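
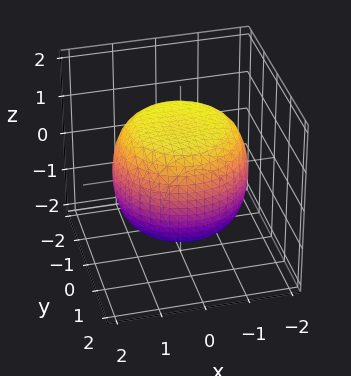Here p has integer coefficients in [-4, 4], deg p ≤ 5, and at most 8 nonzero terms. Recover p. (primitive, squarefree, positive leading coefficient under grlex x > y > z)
First, degree: a generic line meets the surface in up to 4 points, so deg p = 4.
Then, by symmetry, the z-axis is an axis of rotation, so x and y enter only as x² + y².
Then, checking where it meets the axes: a circular section at z = 0 has radius between 1 and 2.
Finally, these observations pin down the coefficients.

x^4 + 2*x^2*y^2 + y^4 - x^2 - y^2 + 2*z^2 - 3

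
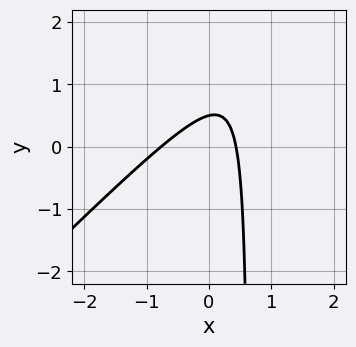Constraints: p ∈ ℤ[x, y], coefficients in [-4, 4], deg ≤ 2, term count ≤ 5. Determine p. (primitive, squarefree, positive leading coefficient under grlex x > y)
3*x^2 - 3*x*y + x + 2*y - 1

deg p = 2.
Solving for integer coefficients yields p as stated.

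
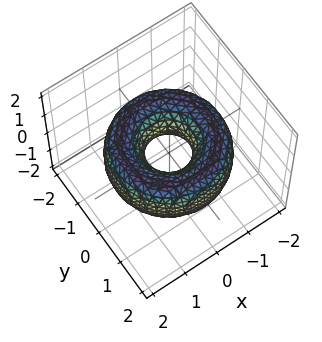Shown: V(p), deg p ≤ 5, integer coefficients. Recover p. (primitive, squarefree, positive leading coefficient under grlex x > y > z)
x^4 + 2*x^2*y^2 + y^4 - 3*x^2 - 3*y^2 + 2*z^2 + 1

First, degree: the shape is more complex than any degree-3 surface, so deg p = 4.
Then, symmetries: the surface is invariant under rotation about z: p = q(x² + y², z).
Next, from the axis intercepts and sections: a circular section at z = 0 has radius between 0 and 1; the surface avoids every integer z-axis point in the box.
Finally, solving for integer coefficients yields p as stated.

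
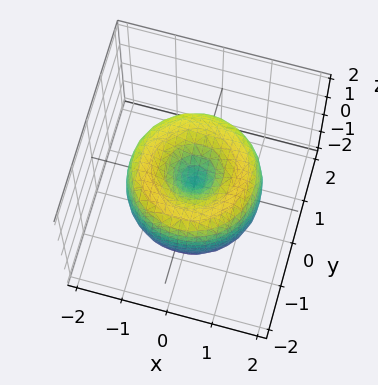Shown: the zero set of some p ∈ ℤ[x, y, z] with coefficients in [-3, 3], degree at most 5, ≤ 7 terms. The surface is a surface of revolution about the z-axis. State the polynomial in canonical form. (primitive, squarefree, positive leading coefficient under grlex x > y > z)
x^4 + 2*x^2*y^2 + y^4 - 2*x^2 - 2*y^2 + z^2

(a) The degree is 4 — no degree-3 surface has this shape.
(b) Symmetries: every cross-section ⟂ z is a circle, so x, y appear only via x² + y².
(c) Against the integer gridlines: a circular section at z = 0 has radius between 1 and 2; one x-axis crossing is at x = 0; it meets the y-axis at y = 0 (among the integer gridlines).
(d) These observations pin down the coefficients.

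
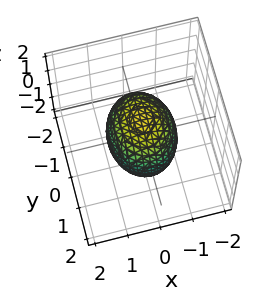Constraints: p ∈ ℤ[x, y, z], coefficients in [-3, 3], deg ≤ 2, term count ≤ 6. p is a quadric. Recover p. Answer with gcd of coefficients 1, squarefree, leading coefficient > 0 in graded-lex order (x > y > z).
(a) The degree is 2 — a closed, bounded, convex surface; a quadric.
(b) Symmetries: it's symmetric under y → −y, forcing even powers of y; mirror symmetry x ↦ −x ⇒ only even powers of x; the z ↦ −z reflection is a symmetry, so z appears only in even powers.
(c) From the visible intercepts: among the integer gridlines, it crosses the x-axis at x ∈ {-1, 1}.
(d) Putting this together gives p.

3*x^2 + 2*y^2 + 2*z^2 - 3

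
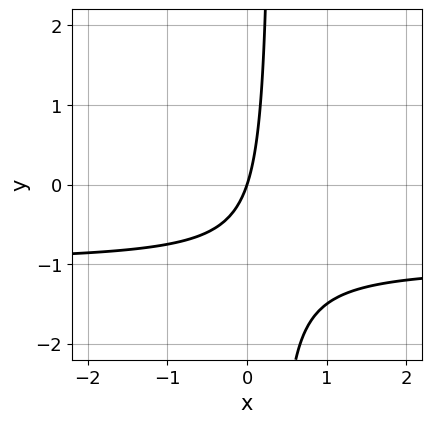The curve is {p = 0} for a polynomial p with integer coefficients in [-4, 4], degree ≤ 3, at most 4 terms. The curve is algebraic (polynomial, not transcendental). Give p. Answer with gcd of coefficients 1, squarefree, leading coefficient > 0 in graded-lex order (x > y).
Degree: the shape is more complex than any degree-1 curve, so deg p = 2.
From the visible intercepts: one y-axis crossing is at y = 0; one x-axis crossing is at x = 0.
These observations pin down the coefficients.

3*x*y + 3*x - y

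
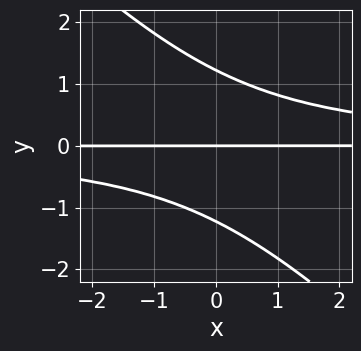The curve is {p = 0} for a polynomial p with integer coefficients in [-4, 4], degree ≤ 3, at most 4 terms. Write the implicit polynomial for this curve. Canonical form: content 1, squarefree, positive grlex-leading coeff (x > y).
2*x*y^2 + 2*y^3 - 3*y

(a) Degree: the shape is more complex than any degree-2 curve, so deg p = 3.
(b) Against the integer gridlines: the visible x-axis segment lies entirely on the curve; it meets the y-axis at y = 0 (among the integer gridlines).
(c) Fitting integer coefficients to these (and the overall shape) gives p.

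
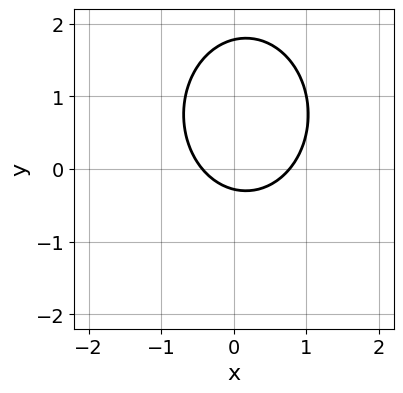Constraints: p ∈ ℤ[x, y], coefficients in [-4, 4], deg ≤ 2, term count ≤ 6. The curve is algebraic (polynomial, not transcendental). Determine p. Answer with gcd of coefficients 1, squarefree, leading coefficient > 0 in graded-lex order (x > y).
3*x^2 + 2*y^2 - x - 3*y - 1

(a) The degree is 2 — the shape is more complex than any degree-1 curve.
(b) The integer polynomial consistent with all of this is the stated p.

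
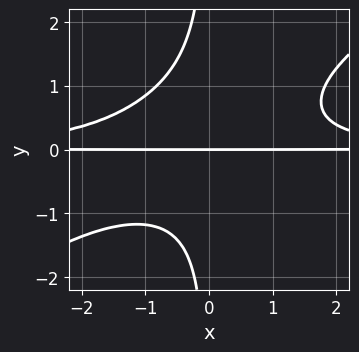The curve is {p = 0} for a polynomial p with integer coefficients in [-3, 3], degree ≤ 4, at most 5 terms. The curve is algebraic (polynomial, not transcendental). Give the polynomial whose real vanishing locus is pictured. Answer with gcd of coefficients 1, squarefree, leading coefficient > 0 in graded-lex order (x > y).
2*x^2*y^2 - 3*x*y^3 + x*y^2 - 3*y

deg p = 4.
Observable constraints: it meets the y-axis at y = 0 (among the integer gridlines); every point of the x-axis in the box is on the curve.
These observations pin down the coefficients.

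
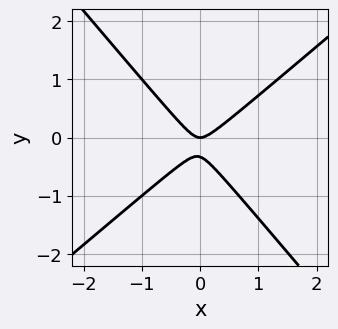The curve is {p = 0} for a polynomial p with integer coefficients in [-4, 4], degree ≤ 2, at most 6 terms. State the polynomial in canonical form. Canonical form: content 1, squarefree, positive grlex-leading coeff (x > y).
(a) deg p = 2. No degree-1 curve has this shape.
(b) Checking where it meets the axes: one x-axis crossing is at x = 0; one y-axis crossing is at y = 0.
(c) Putting this together gives p.

3*x^2 - x*y - 3*y^2 - y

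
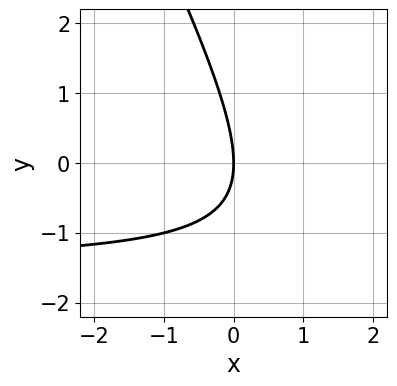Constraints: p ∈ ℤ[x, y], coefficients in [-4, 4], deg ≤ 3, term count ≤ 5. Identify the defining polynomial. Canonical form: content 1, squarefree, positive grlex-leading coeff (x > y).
2*x*y + y^2 + 3*x

The degree is 2 — a generic line meets the curve in up to 2 points.
Against the integer gridlines: it meets the y-axis at y = 0 (among the integer gridlines); one x-axis crossing is at x = 0.
Solving for integer coefficients yields p as stated.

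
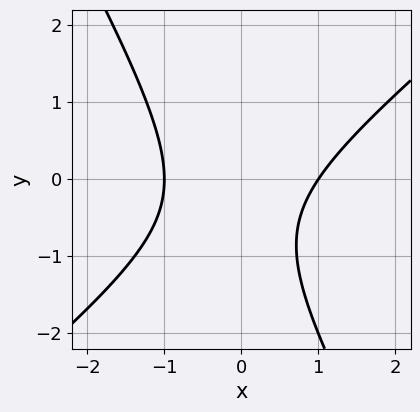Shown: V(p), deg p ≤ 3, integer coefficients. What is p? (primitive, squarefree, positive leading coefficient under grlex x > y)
3*x^2 - 2*x*y - 2*y^2 - 2*y - 3

1. deg p = 2. The shape is more complex than any degree-1 curve.
2. Against the integer gridlines: no y-intercept at any integer in the box; among the integer gridlines, it crosses the x-axis at x ∈ {-1, 1}.
3. Fitting integer coefficients to these (and the overall shape) gives p.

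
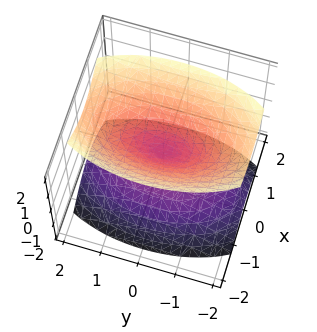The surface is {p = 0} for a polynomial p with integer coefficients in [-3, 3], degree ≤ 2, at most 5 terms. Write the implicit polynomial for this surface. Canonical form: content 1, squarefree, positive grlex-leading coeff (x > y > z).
3*x^2 + y^2 - 2*z^2

(a) The picture has 2 separate pieces. Treating them together as one polynomial.
(b) The degree is 2 — two nappes meeting at a single point; a quadric.
(c) Symmetries: mirror symmetry x ↦ −x ⇒ only even powers of x; mirror symmetry y ↦ −y ⇒ only even powers of y; the z ↦ −z reflection is a symmetry, so z appears only in even powers.
(d) From the visible intercepts: one x-axis crossing is at x = 0; one y-axis crossing is at y = 0.
(e) Assembling these constraints gives the stated polynomial.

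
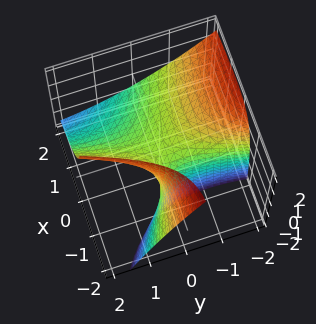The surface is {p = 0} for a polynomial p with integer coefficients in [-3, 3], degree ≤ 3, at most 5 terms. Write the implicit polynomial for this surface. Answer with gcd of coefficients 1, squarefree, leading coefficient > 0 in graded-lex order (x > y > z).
x^2 + 3*x*y + 3*x*z - y^2 + 3*z

deg p = 2. A generic line meets the surface in up to 2 points.
Observable constraints: it crosses the y-axis at the gridline y = 0; it meets the z-axis at z = 0 (among the integer gridlines); one x-axis crossing is at x = 0.
Together with the visible shape, these determine p as stated.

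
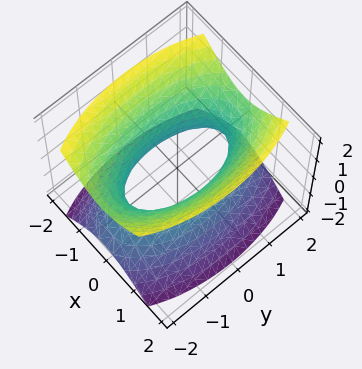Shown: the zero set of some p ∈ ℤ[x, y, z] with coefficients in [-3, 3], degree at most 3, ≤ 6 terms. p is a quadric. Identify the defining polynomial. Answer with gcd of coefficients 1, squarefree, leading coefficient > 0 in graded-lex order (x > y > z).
3*x^2 + y^2 - 2*z^2 - 2

First, degree: an hourglass — one-sheet hyperboloid; a quadric, so deg p = 2.
Next, symmetries: the x ↦ −x reflection is a symmetry, so x appears only in even powers; mirror symmetry y ↦ −y ⇒ only even powers of y; mirror symmetry z ↦ −z ⇒ only even powers of z.
Then, checking where it meets the axes: no z-intercept at any integer in the box.
Finally, the integer polynomial consistent with all of this is the stated p.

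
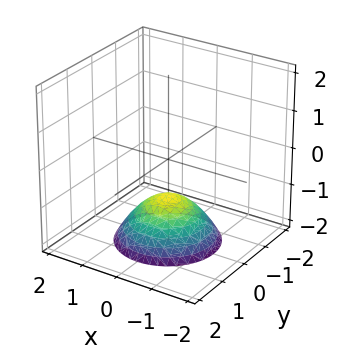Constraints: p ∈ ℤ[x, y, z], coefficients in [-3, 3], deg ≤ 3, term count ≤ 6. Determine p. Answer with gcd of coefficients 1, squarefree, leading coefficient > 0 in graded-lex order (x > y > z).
1. The degree is 2 — the shape is more complex than any degree-1 surface.
2. Symmetry: every cross-section ⟂ z is a circle, so x, y appear only via x² + y².
3. Against the integer gridlines: it crosses the z-axis at the gridline z = -1; it misses every integer gridline on the x-axis; a circular section at z = -2 has radius between 1 and 2.
4. Solving for integer coefficients yields p as stated.

2*x^2 + 2*y^2 + 3*z + 3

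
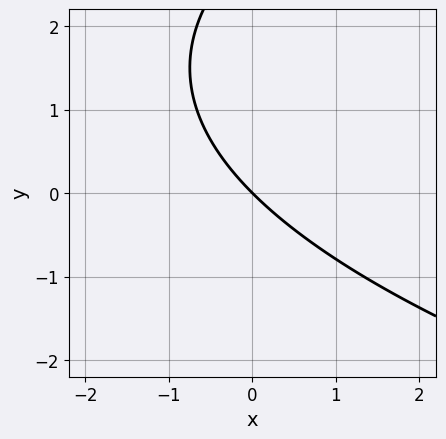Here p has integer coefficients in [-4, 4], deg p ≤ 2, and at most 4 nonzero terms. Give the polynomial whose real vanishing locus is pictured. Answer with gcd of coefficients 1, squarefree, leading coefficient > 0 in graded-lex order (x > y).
y^2 - 3*x - 3*y

First, degree: no degree-1 curve has this shape, so deg p = 2.
Next, checking where it meets the axes: it crosses the x-axis at the gridline x = 0; one y-axis crossing is at y = 0.
Finally, the integer polynomial consistent with all of this is the stated p.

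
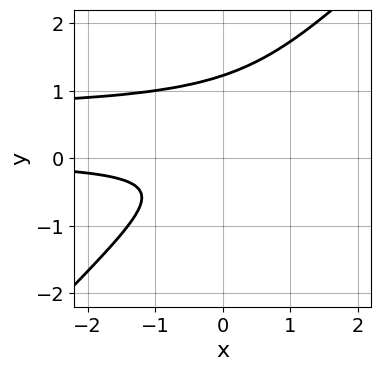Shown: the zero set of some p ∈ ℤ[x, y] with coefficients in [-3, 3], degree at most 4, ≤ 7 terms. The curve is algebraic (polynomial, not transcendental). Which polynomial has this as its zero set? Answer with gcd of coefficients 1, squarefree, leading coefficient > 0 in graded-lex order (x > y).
3*x*y^2 - 3*y^3 - 2*x*y + 3*y^2 + 1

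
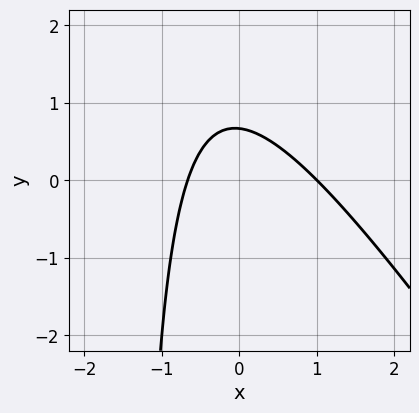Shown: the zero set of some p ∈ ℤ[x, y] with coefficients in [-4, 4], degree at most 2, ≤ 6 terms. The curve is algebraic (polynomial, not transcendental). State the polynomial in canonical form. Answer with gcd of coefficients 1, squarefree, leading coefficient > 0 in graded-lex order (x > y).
1. Degree: no degree-1 curve has this shape, so deg p = 2.
2. Against the integer gridlines: it meets the x-axis at x = 1 (among the integer gridlines).
3. Assembling these constraints gives the stated polynomial.

3*x^2 + 2*x*y - x + 3*y - 2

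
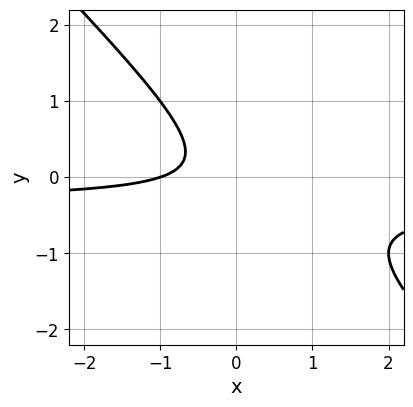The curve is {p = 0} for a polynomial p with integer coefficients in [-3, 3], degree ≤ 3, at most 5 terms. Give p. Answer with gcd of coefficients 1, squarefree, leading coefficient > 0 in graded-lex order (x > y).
3*x*y + 3*y^2 + x + 1

(a) The degree is 2 — no degree-1 curve has this shape.
(b) Reading off the gridlines: no y-intercept at any integer in the box; it meets the x-axis at x = -1 (among the integer gridlines).
(c) Assembling these constraints gives the stated polynomial.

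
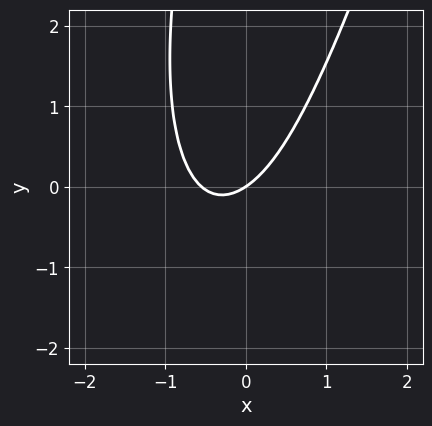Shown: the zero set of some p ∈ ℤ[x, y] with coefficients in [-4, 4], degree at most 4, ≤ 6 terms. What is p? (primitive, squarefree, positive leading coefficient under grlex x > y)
2*x^4 - x*y^2 + 3*x^2 + 2*x - 3*y

(a) The degree is 4 — no degree-3 curve has this shape.
(b) Against the integer gridlines: it meets the y-axis at y = 0 (among the integer gridlines); it crosses the x-axis at the gridline x = 0.
(c) Matching integer coefficients to the picture gives p.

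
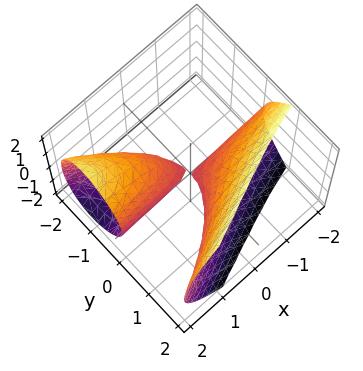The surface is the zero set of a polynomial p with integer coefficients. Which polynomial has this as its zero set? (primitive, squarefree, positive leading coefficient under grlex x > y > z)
(a) I count 2 distinct pieces. Treating them together as one polynomial.
(b) deg p = 3. No degree-2 surface has this shape.
(c) Against the integer gridlines: one y-axis crossing is at y = 0; one z-axis crossing is at z = 0; every point of the x-axis in the box is on the surface.
(d) Fitting integer coefficients to these (and the overall shape) gives p.

y^3 - 2*x*y - z^2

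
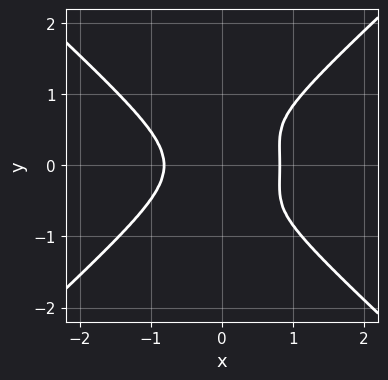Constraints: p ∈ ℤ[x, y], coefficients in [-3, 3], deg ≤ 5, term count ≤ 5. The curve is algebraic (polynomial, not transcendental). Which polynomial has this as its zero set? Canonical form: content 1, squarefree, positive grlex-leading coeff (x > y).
3*x^4 - 2*x^2*y^2 - 2*y^4 + 2*x*y^2 - 2*x^2

Degree: no degree-3 curve has this shape, so deg p = 4.
Symmetries: it's symmetric under y → −y, forcing even powers of y.
Assembling these constraints gives the stated polynomial.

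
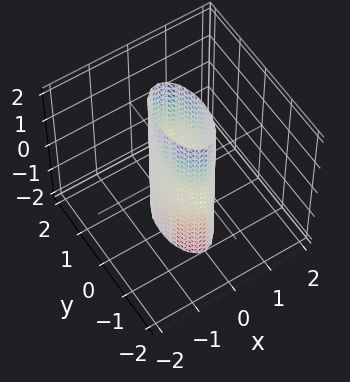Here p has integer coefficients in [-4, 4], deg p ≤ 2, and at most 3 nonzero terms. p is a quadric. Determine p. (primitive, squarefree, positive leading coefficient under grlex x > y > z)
3*x^2 + y^2 - 1

(a) deg p = 2.
(b) Symmetries: mirror symmetry x ↦ −x ⇒ only even powers of x; it's symmetric under y → −y, forcing even powers of y; mirror symmetry z ↦ −z ⇒ only even powers of z.
(c) Reading off the gridlines: among the integer gridlines, it crosses the y-axis at y ∈ {-1, 1}; no z-intercept at any integer in the box.
(d) The integer polynomial consistent with all of this is the stated p.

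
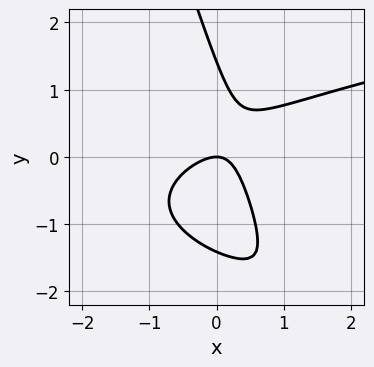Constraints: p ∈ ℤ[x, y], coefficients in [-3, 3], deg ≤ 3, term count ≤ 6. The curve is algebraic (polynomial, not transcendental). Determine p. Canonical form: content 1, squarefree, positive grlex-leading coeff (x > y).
3*x*y^2 + y^3 - 3*x^2 + 3*x*y - 2*y

1. deg p = 3.
2. Checking where it meets the axes: one x-axis crossing is at x = 0; it meets the y-axis at y = 0 (among the integer gridlines).
3. Matching integer coefficients to the picture gives p.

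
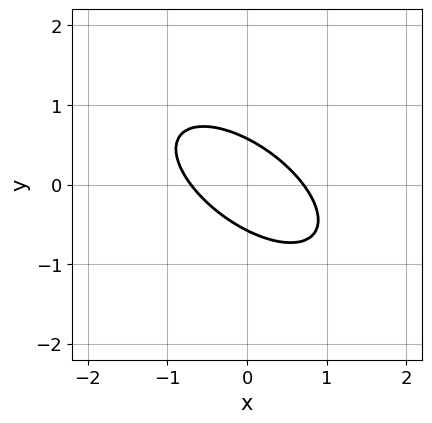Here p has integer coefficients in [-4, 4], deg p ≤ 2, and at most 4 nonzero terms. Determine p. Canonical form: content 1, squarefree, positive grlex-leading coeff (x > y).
First, degree: a generic line meets the curve in up to 2 points, so deg p = 2.
Finally, putting this together gives p.

2*x^2 + 3*x*y + 3*y^2 - 1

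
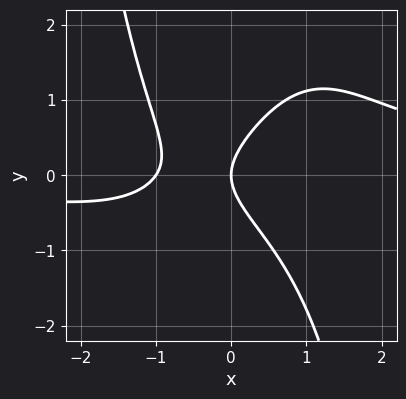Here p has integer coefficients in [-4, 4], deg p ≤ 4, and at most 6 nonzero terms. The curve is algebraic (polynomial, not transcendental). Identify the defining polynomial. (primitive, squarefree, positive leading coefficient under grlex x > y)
2*x^3*y - 3*x^2 + 3*y^2 - 3*x

Degree: the shape is more complex than any degree-3 curve, so deg p = 4.
From the axis intercepts and sections: among the integer gridlines, it crosses the x-axis at x ∈ {-1, 0}; it crosses the y-axis at the gridline y = 0.
The integer polynomial consistent with all of this is the stated p.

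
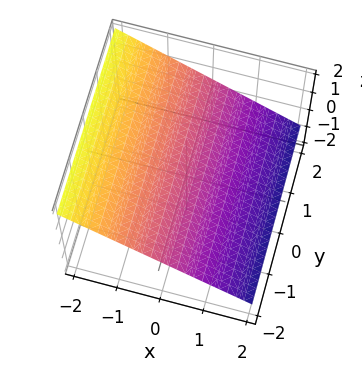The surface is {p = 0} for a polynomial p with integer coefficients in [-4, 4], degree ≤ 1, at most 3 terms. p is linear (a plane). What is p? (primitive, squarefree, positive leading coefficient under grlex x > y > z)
2*x + 3*z - 2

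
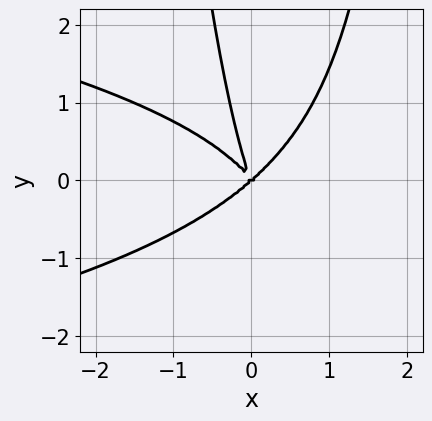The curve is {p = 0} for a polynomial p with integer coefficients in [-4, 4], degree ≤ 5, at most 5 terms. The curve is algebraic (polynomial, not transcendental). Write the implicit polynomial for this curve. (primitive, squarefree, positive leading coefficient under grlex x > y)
(a) The degree is 4 — the shape is more complex than any degree-3 curve.
(b) From the visible intercepts: it crosses the x-axis at the gridline x = 0; one y-axis crossing is at y = 0.
(c) These observations pin down the coefficients.

3*x^2*y^2 + 3*x^3 - 3*x*y^2 - y^3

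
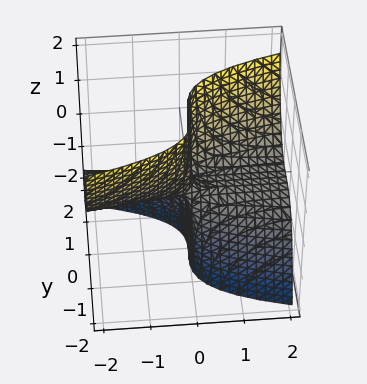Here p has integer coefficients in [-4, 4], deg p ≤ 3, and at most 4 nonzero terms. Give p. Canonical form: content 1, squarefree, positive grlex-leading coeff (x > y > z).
1. The degree is 3 — a generic line meets the surface in up to 3 points.
2. Reading off the gridlines: the visible x-axis segment lies entirely on the surface; the visible z-axis segment lies entirely on the surface.
3. Solving for integer coefficients yields p as stated.

2*y^3 - 2*x*z + y^2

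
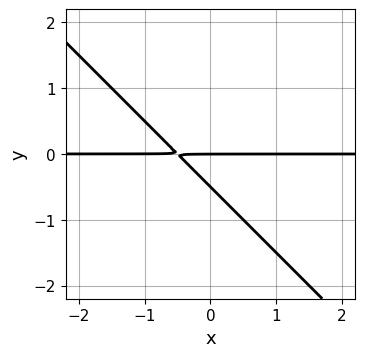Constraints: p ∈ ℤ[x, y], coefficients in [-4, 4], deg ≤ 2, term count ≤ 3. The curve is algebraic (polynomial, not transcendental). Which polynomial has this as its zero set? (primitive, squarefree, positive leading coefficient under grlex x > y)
2*x*y + 2*y^2 + y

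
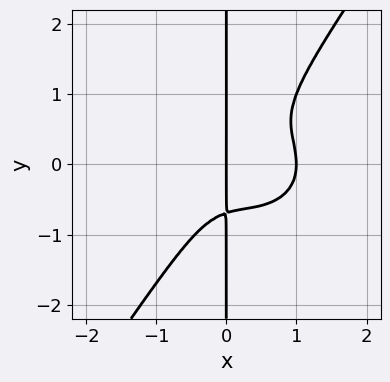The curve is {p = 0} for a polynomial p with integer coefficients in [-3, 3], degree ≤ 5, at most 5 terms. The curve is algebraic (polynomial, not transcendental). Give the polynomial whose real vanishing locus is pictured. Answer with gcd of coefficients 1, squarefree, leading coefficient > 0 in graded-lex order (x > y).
First, deg p = 4.
Then, checking where it meets the axes: the visible y-axis segment lies entirely on the curve; the x-axis gridline crossings are at x ∈ {0, 1}.
Finally, assembling these constraints gives the stated polynomial.

3*x^4 + 3*x^2*y^2 - 3*x*y^3 - 2*x^3 - x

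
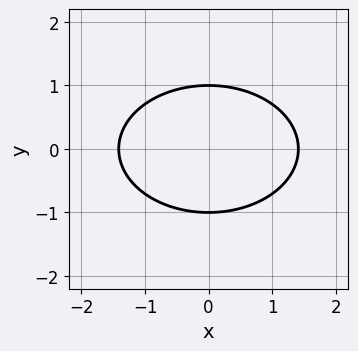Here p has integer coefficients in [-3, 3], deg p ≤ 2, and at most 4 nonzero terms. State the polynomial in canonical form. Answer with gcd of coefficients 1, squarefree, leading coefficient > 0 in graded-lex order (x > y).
x^2 + 2*y^2 - 2

(a) The degree is 2 — no degree-1 curve has this shape.
(b) Symmetries: mirror symmetry y ↦ −y ⇒ only even powers of y; mirror symmetry x ↦ −x ⇒ only even powers of x.
(c) From the visible intercepts: the y-axis gridline crossings are at y ∈ {-1, 1}.
(d) Fitting integer coefficients to these (and the overall shape) gives p.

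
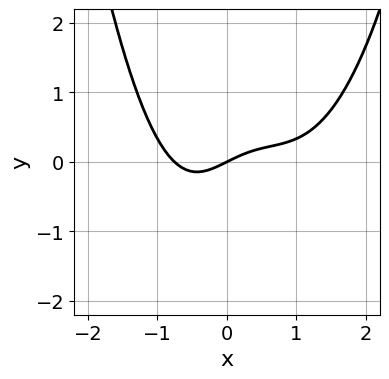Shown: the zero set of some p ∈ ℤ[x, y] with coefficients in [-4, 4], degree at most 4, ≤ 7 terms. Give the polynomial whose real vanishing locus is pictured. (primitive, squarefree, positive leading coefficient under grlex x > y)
1. Degree: the shape is more complex than any degree-3 curve, so deg p = 4.
2. Against the integer gridlines: it meets the x-axis at x = 0 (among the integer gridlines); it meets the y-axis at y = 0 (among the integer gridlines).
3. Assembling these constraints gives the stated polynomial.

x^4 - x^3 - x^2*y + x - 2*y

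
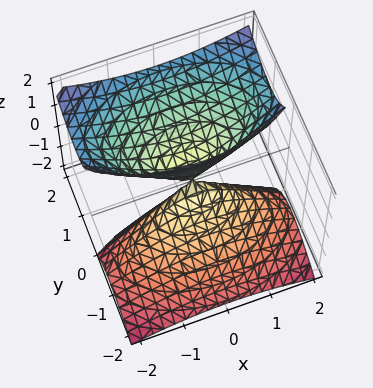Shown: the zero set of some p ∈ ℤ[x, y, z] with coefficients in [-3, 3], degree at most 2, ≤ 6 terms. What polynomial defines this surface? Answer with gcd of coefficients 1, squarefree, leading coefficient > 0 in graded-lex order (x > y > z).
1. The picture has 2 separate pieces.
2. deg p = 2.
3. From the visible intercepts: it meets the x-axis at x = 0 (among the integer gridlines); it crosses the z-axis at the gridline z = 0; it meets the y-axis at y = 0 (among the integer gridlines).
4. Putting this together gives p.

x^2 + 3*y^2 - 3*y*z - z^2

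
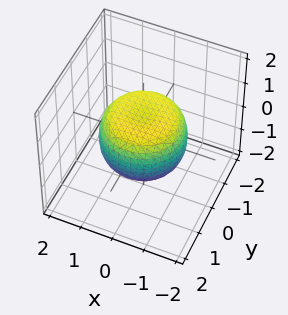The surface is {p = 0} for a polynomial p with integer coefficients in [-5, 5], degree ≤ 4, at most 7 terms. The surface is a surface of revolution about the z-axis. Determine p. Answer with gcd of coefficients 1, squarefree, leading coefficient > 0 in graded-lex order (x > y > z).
deg p = 4.
Symmetries: the z-axis is an axis of rotation, so x and y enter only as x² + y².
Reading off the gridlines: a circular section at z = 0 has radius between 1 and 2.
Together with the visible shape, these determine p as stated.

2*x^4 + 4*x^2*y^2 + 2*y^4 - 2*x^2 - 2*y^2 + 3*z^2 - 2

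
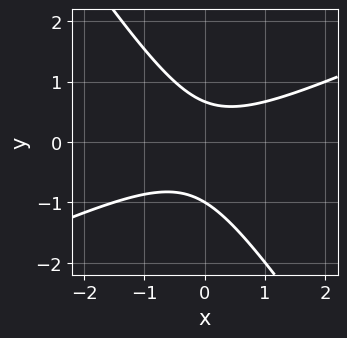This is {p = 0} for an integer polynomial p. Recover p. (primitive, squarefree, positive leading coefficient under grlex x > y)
The degree is 2 — no degree-1 curve has this shape.
Reading off the gridlines: one y-axis crossing is at y = -1; no x-intercept at any integer in the box.
These observations pin down the coefficients.

2*x^2 - 3*x*y - 3*y^2 - y + 2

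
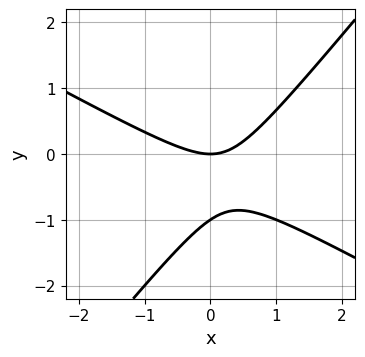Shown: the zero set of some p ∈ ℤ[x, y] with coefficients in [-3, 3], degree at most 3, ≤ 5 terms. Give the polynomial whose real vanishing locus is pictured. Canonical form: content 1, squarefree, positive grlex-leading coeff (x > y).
2*x^2 + 2*x*y - 3*y^2 - 3*y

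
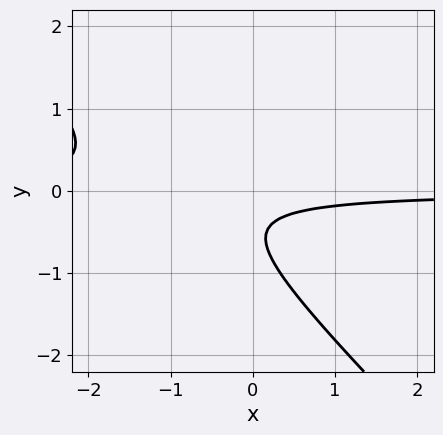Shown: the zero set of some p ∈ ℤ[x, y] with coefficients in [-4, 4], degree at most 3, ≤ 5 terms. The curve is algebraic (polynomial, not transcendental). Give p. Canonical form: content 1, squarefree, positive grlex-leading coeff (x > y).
First, the degree is 2 — no degree-1 curve has this shape.
Then, observable constraints: the curve avoids every integer x-axis point in the box; it misses every integer gridline on the y-axis.
Finally, these observations pin down the coefficients.

3*x*y + 3*y^2 + 3*y + 1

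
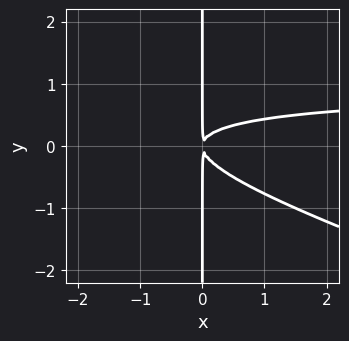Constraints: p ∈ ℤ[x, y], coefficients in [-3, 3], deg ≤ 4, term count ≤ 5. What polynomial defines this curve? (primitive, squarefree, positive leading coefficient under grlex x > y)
x^2*y + 3*x*y^2 - x^2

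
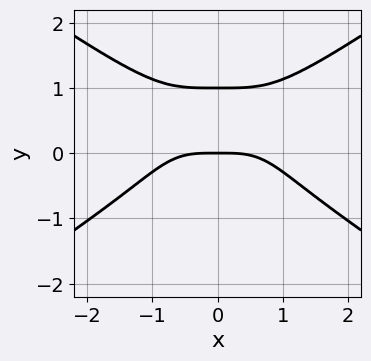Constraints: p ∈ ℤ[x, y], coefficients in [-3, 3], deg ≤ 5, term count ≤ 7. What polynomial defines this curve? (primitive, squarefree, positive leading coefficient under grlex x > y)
deg p = 4. A generic line meets the curve in up to 4 points.
Symmetries: it's symmetric under x → −x, forcing even powers of x.
Reading off the gridlines: the y-axis gridline crossings are at y ∈ {0, 1}; it meets the x-axis at x = 0 (among the integer gridlines).
Matching integer coefficients to the picture gives p.

2*x^4 - 3*x^2*y^2 - 3*y^4 + 3*x^2*y + 3*y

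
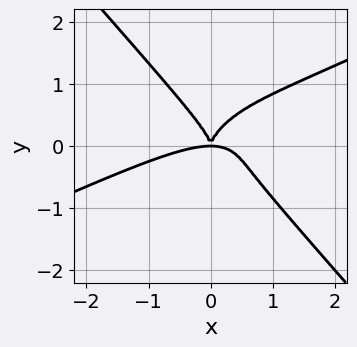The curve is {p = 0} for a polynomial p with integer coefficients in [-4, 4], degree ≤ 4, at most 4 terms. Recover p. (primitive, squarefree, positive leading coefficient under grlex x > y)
(a) Degree: no degree-3 curve has this shape, so deg p = 4.
(b) From the axis intercepts and sections: it meets the x-axis at x = 0 (among the integer gridlines); one y-axis crossing is at y = 0.
(c) Together with the visible shape, these determine p as stated.

x^4 - 2*x^3*y - 2*y^4 + 2*x^2*y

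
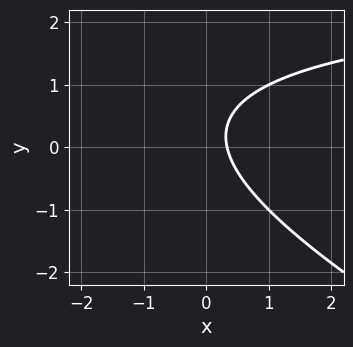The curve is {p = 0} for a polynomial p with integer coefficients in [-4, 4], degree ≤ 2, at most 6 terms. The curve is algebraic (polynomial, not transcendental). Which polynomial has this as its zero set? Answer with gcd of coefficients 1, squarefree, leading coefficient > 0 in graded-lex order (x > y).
x*y + 2*y^2 - 3*x - y + 1

1. The degree is 2 — no degree-1 curve has this shape.
2. Checking where it meets the axes: no y-intercept at any integer in the box.
3. Solving for integer coefficients yields p as stated.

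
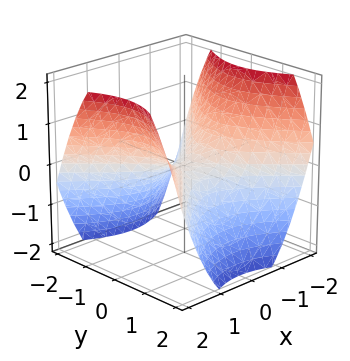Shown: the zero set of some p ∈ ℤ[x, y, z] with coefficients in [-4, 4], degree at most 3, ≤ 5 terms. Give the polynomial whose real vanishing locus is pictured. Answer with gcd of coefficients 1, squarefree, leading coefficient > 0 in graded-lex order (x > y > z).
(a) deg p = 2.
(b) Symmetries: mirror symmetry x ↦ −x ⇒ only even powers of x; the y ↦ −y reflection is a symmetry, so y appears only in even powers.
(c) Observable constraints: it crosses the y-axis at the gridline y = 0; one z-axis crossing is at z = 0.
(d) Putting this together gives p.

2*x^2 - 2*y^2 - 3*z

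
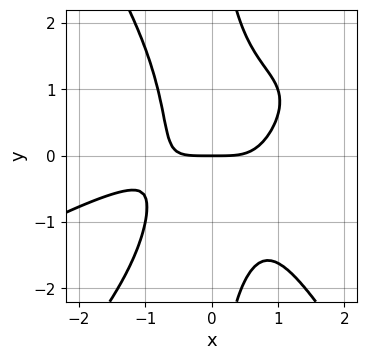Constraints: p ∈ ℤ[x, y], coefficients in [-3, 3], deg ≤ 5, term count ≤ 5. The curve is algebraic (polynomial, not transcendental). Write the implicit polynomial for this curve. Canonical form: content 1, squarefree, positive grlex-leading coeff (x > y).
(a) The degree is 4 — no degree-3 curve has this shape.
(b) From the axis intercepts and sections: it meets the y-axis at y = 0 (among the integer gridlines); it meets the x-axis at x = 0 (among the integer gridlines).
(c) These observations pin down the coefficients.

x^4 - 2*x^3*y + x*y^3 + 2*x^2*y - 2*y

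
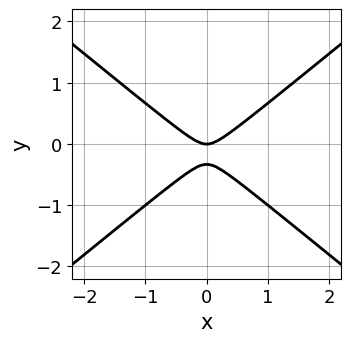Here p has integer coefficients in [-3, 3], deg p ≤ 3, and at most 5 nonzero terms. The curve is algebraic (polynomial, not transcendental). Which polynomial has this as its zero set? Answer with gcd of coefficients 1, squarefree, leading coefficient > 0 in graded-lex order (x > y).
2*x^2 - 3*y^2 - y

(a) Degree: a generic line meets the curve in up to 2 points, so deg p = 2.
(b) Symmetries: it's symmetric under x → −x, forcing even powers of x.
(c) Reading off the gridlines: it meets the y-axis at y = 0 (among the integer gridlines); it crosses the x-axis at the gridline x = 0.
(d) Putting this together gives p.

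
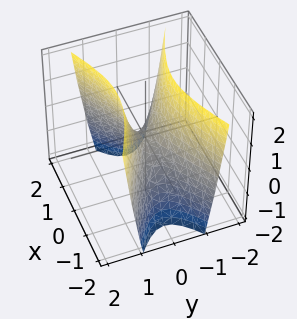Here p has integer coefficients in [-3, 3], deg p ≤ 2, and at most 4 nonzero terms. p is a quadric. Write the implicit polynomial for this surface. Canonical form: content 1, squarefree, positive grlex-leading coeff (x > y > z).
x^2 - 3*y^2 + z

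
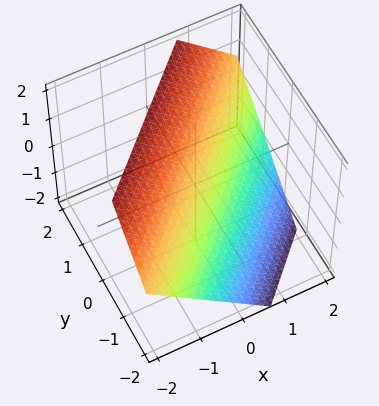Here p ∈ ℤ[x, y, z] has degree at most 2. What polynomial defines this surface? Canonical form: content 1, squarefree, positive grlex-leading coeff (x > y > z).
3*x - 3*y + 3*z - 2

deg p = 1.
Putting this together gives p.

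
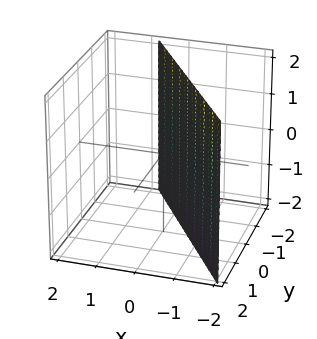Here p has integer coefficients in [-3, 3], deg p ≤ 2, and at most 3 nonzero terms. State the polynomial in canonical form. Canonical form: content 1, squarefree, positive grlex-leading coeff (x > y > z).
1. deg p = 1. Every cross-section is a straight line — this is a plane.
2. Checking where it meets the axes: it meets the y-axis at y = -1 (among the integer gridlines); the surface avoids every integer z-axis point in the box.
3. Together with the visible shape, these determine p as stated.

3*x + 2*y + 2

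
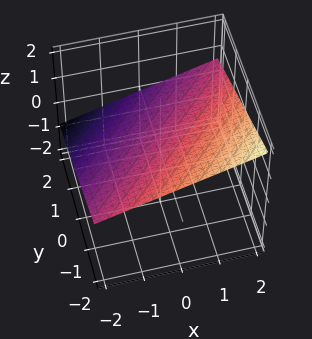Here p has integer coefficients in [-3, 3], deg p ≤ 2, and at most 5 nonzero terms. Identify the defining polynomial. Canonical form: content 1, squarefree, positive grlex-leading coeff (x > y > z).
First, the degree is 1 — every cross-section is a straight line — this is a plane.
Then, against the integer gridlines: it meets the y-axis at y = 2 (among the integer gridlines); it meets the x-axis at x = -2 (among the integer gridlines).
Finally, the integer polynomial consistent with all of this is the stated p.

x - y - 3*z + 2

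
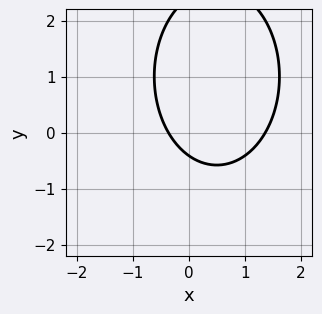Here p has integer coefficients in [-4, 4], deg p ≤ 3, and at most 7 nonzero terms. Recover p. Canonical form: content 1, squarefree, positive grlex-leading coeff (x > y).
1. deg p = 2. The shape is more complex than any degree-1 curve.
2. Solving for integer coefficients yields p as stated.

2*x^2 + y^2 - 2*x - 2*y - 1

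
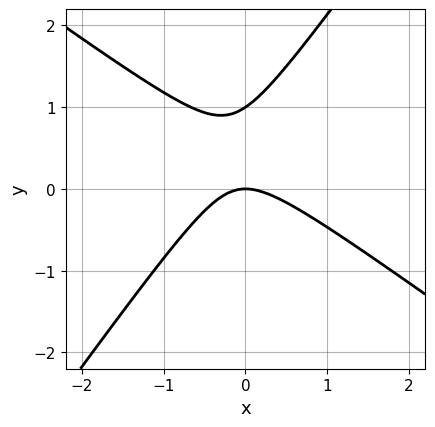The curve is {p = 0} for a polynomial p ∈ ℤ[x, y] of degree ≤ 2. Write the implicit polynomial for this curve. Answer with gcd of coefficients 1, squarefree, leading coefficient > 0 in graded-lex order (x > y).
3*x^2 + 2*x*y - 3*y^2 + 3*y

(a) Degree: a generic line meets the curve in up to 2 points, so deg p = 2.
(b) Reading off the gridlines: among the integer gridlines, it crosses the y-axis at y ∈ {0, 1}; one x-axis crossing is at x = 0.
(c) Solving for integer coefficients yields p as stated.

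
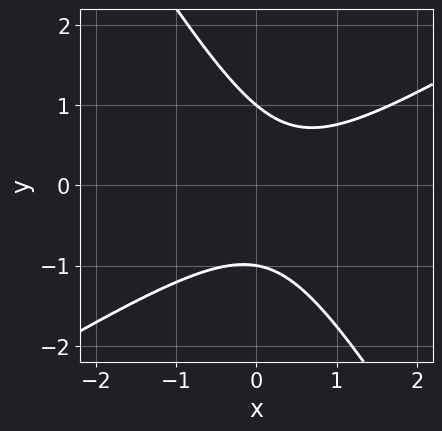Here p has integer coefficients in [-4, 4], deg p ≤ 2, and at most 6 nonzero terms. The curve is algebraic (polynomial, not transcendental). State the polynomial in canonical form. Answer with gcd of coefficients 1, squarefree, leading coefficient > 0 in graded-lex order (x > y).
3*x^2 - 3*x*y - 3*y^2 - 2*x + 3

First, degree: a generic line meets the curve in up to 2 points, so deg p = 2.
Then, observable constraints: it misses every integer gridline on the x-axis; among the integer gridlines, it crosses the y-axis at y ∈ {-1, 1}.
Finally, assembling these constraints gives the stated polynomial.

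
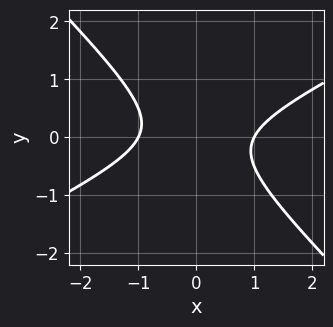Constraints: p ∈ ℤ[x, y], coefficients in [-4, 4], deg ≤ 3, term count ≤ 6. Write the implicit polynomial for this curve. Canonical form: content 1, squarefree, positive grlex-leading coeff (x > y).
(a) Degree: the shape is more complex than any degree-1 curve, so deg p = 2.
(b) Observable constraints: the x-axis gridline crossings are at x ∈ {-1, 1}; no y-intercept at any integer in the box.
(c) The integer polynomial consistent with all of this is the stated p.

x^2 - x*y - 2*y^2 - 1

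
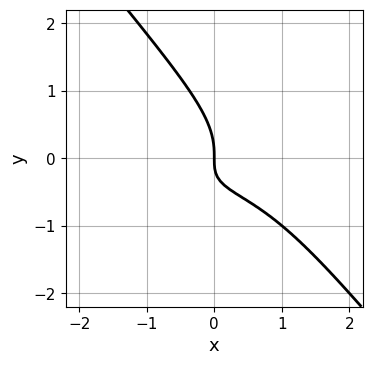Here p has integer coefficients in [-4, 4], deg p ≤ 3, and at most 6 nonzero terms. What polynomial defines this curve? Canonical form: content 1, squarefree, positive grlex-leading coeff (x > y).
First, degree: a generic line meets the curve in up to 3 points, so deg p = 3.
Next, from the axis intercepts and sections: it meets the x-axis at x = 0 (among the integer gridlines); it crosses the y-axis at the gridline y = 0.
Finally, fitting integer coefficients to these (and the overall shape) gives p.

x^3 + 3*x*y^2 + 3*y^3 + 3*x*y + 2*x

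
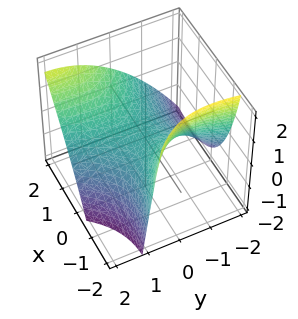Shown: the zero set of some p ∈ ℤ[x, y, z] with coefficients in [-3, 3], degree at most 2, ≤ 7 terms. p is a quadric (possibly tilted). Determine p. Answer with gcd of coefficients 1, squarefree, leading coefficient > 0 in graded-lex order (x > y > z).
(a) The degree is 2 — a generic line meets the surface in up to 2 points.
(b) From the axis intercepts and sections: one z-axis crossing is at z = 0; one x-axis crossing is at x = 0; it meets the y-axis at y = 0 (among the integer gridlines).
(c) Fitting integer coefficients to these (and the overall shape) gives p.

x^2 + 2*x*y - x*z - y^2 - 3*z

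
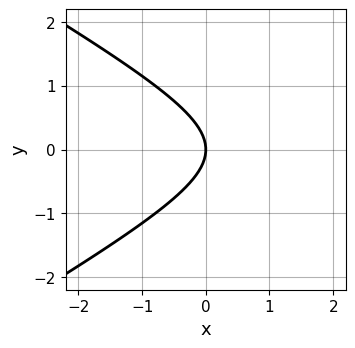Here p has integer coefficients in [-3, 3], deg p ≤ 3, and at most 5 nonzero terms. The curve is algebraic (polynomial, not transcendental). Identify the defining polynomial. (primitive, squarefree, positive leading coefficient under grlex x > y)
x^2 - 3*y^2 - 3*x

(a) Degree: the shape is more complex than any degree-1 curve, so deg p = 2.
(b) Symmetries: mirror symmetry y ↦ −y ⇒ only even powers of y.
(c) Checking where it meets the axes: it crosses the x-axis at the gridline x = 0; one y-axis crossing is at y = 0.
(d) Solving for integer coefficients yields p as stated.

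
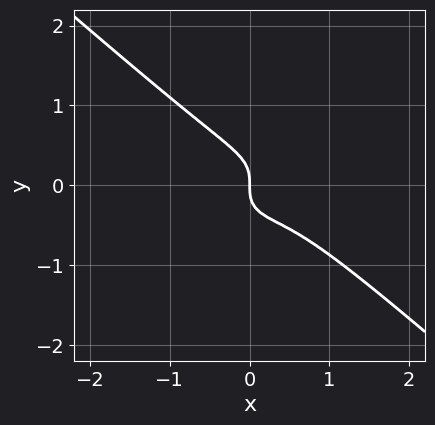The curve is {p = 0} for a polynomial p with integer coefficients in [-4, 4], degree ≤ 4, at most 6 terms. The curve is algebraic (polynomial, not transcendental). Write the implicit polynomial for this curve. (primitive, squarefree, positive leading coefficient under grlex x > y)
2*x^3 + 3*y^3 - x^2 + x

The degree is 3 — no degree-2 curve has this shape.
Reading off the gridlines: it crosses the y-axis at the gridline y = 0; it meets the x-axis at x = 0 (among the integer gridlines).
Together with the visible shape, these determine p as stated.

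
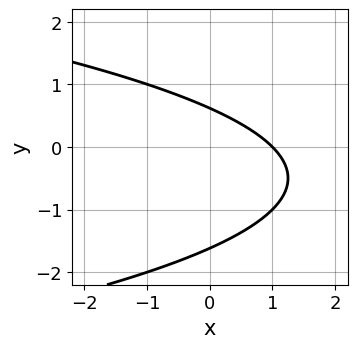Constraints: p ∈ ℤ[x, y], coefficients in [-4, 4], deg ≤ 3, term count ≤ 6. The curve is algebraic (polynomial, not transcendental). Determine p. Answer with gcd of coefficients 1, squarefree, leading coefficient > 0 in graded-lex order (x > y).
(a) The degree is 2 — a generic line meets the curve in up to 2 points.
(b) From the axis intercepts and sections: one x-axis crossing is at x = 1.
(c) These observations pin down the coefficients.

y^2 + x + y - 1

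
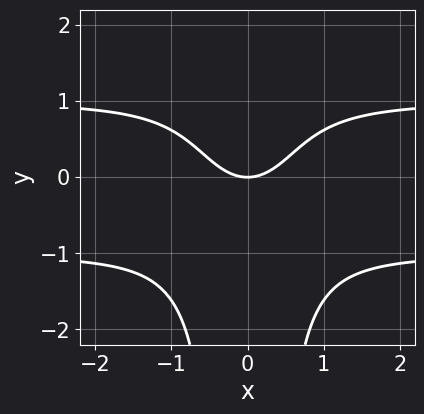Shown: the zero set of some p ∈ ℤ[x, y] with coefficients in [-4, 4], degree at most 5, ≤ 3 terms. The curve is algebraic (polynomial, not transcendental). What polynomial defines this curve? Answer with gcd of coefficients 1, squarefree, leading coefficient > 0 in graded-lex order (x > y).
x^2*y^2 - x^2 + y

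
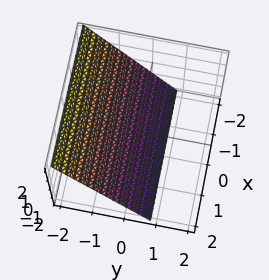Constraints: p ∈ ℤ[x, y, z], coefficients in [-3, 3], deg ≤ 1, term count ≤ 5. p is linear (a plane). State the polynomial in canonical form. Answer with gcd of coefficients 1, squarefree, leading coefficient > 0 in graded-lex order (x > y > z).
deg p = 1. The surface is flat (a plane).
Reading off the gridlines: no x-intercept at any integer in the box; one z-axis crossing is at z = -1.
Assembling these constraints gives the stated polynomial.

3*y + 2*z + 2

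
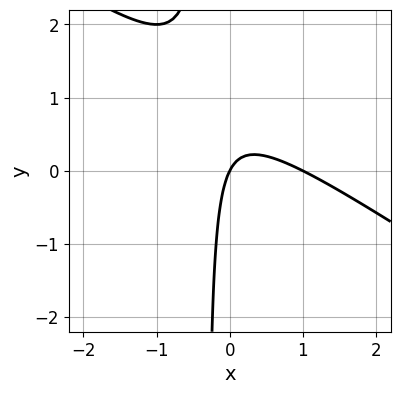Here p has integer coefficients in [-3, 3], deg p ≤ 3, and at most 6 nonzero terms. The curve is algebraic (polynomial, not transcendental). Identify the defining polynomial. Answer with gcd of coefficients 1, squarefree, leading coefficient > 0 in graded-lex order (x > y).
2*x^2 + 3*x*y - 2*x + y

(a) deg p = 2.
(b) From the axis intercepts and sections: it crosses the y-axis at the gridline y = 0; among the integer gridlines, it crosses the x-axis at x ∈ {0, 1}.
(c) Matching integer coefficients to the picture gives p.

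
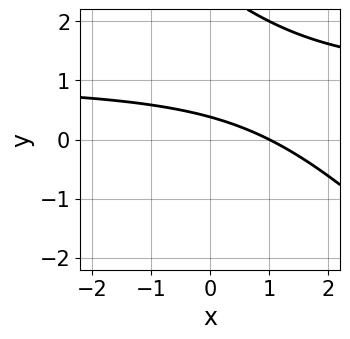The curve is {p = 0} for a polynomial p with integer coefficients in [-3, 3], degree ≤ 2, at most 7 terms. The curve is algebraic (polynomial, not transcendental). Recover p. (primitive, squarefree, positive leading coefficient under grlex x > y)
1. The degree is 2 — no degree-1 curve has this shape.
2. From the visible intercepts: it crosses the x-axis at the gridline x = 1.
3. These observations pin down the coefficients.

x*y + y^2 - x - 3*y + 1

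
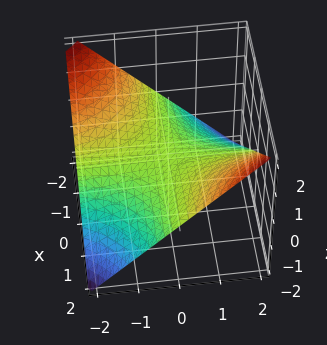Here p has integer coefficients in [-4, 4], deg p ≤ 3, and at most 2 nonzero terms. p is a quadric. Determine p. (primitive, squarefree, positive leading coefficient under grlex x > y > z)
x*y - 2*z

The degree is 2 — a saddle surface; a quadric.
From the axis intercepts and sections: it meets the z-axis at z = 0 (among the integer gridlines); the visible x-axis segment lies entirely on the surface.
Assembling these constraints gives the stated polynomial.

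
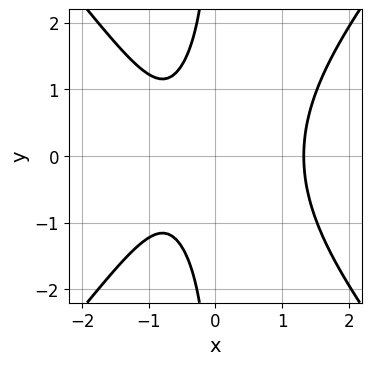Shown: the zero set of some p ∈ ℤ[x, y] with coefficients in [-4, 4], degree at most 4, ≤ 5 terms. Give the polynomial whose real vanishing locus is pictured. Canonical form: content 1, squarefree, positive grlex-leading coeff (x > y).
First, deg p = 3.
Next, symmetries: the y ↦ −y reflection is a symmetry, so y appears only in even powers.
Next, against the integer gridlines: no y-intercept at any integer in the box.
Finally, assembling these constraints gives the stated polynomial.

3*x^3 - 2*x*y^2 - 3*x - 3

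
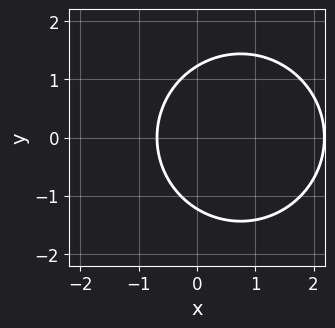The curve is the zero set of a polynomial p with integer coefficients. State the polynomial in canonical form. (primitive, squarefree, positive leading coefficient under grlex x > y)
2*x^2 + 2*y^2 - 3*x - 3

deg p = 2. No degree-1 curve has this shape.
Symmetries: it's symmetric under y → −y, forcing even powers of y.
Fitting integer coefficients to these (and the overall shape) gives p.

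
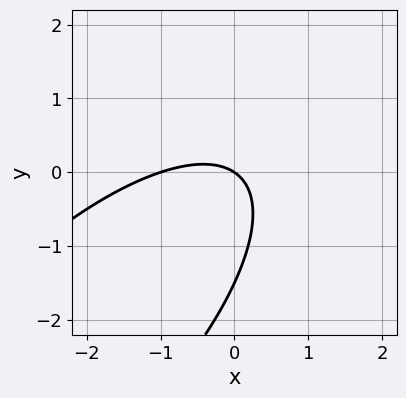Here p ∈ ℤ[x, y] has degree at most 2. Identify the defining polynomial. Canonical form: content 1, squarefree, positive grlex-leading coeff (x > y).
2*x^2 - 3*x*y + 2*y^2 + 2*x + 3*y

(a) The degree is 2 — the shape is more complex than any degree-1 curve.
(b) Checking where it meets the axes: it crosses the y-axis at the gridline y = 0; among the integer gridlines, it crosses the x-axis at x ∈ {-1, 0}.
(c) Assembling these constraints gives the stated polynomial.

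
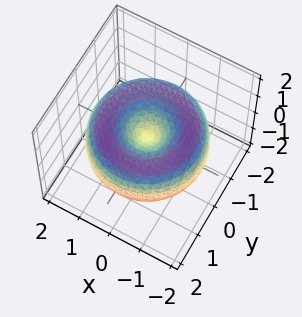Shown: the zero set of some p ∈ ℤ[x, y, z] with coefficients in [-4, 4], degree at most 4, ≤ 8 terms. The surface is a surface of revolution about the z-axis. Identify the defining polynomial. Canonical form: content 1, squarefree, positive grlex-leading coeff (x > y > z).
x^4 + 2*x^2*y^2 + y^4 - 3*x^2 - 3*y^2 + 3*z^2

1. Degree: a generic line meets the surface in up to 4 points, so deg p = 4.
2. By symmetry, the z-axis is an axis of rotation, so x and y enter only as x² + y².
3. Checking where it meets the axes: one x-axis crossing is at x = 0; a circular section at z = 0 has radius between 1 and 2; it crosses the y-axis at the gridline y = 0; one z-axis crossing is at z = 0.
4. Matching integer coefficients to the picture gives p.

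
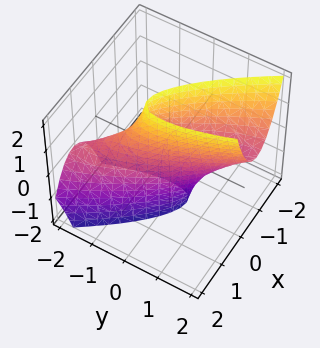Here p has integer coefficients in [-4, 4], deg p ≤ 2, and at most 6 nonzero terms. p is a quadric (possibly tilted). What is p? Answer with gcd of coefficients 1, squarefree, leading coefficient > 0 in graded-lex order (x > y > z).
3*x^2 + 3*x*y + y^2 - y*z - 1

First, the degree is 2 — a generic line meets the surface in up to 2 points.
Next, from the visible intercepts: among the integer gridlines, it crosses the y-axis at y ∈ {-1, 1}; no z-intercept at any integer in the box.
Finally, these observations pin down the coefficients.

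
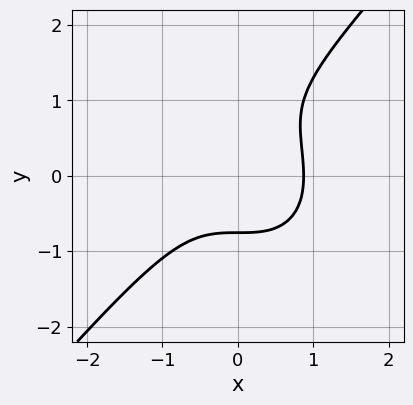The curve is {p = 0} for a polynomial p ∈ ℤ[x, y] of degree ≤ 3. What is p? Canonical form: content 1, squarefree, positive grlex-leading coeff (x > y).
3*x^3 - 2*y^3 + 2*y^2 - 2

Degree: the shape is more complex than any degree-2 curve, so deg p = 3.
Matching integer coefficients to the picture gives p.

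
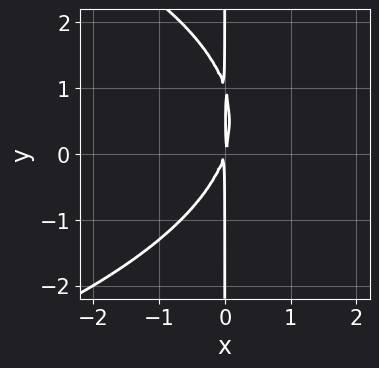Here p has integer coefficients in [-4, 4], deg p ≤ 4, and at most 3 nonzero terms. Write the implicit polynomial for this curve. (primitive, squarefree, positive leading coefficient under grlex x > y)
(a) The degree is 3 — no degree-2 curve has this shape.
(b) Against the integer gridlines: every point of the y-axis in the box is on the curve.
(c) The integer polynomial consistent with all of this is the stated p.

x*y^2 + 3*x^2 - x*y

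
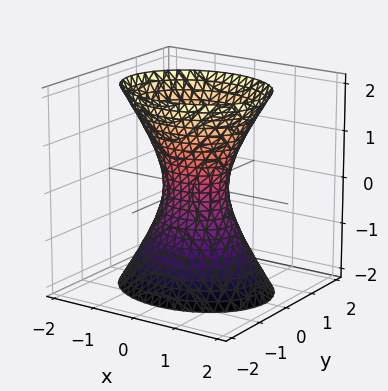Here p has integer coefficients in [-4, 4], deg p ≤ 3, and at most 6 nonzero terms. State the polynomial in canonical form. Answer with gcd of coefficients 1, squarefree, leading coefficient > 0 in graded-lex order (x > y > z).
(a) The degree is 2 — an hourglass — one-sheet hyperboloid; a quadric.
(b) Symmetries: mirror symmetry y ↦ −y ⇒ only even powers of y; it's symmetric under x → −x, forcing even powers of x; the z ↦ −z reflection is a symmetry, so z appears only in even powers.
(c) Observable constraints: no z-intercept at any integer in the box.
(d) Matching integer coefficients to the picture gives p.

2*x^2 + 3*y^2 - z^2 - 1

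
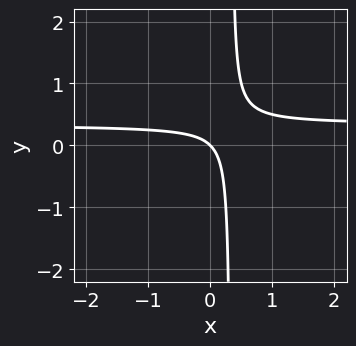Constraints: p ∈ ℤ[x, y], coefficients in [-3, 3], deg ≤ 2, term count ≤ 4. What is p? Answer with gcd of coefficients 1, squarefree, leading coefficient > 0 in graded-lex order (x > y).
3*x*y - x - y

(a) The degree is 2 — the shape is more complex than any degree-1 curve.
(b) Observable constraints: it meets the y-axis at y = 0 (among the integer gridlines); it meets the x-axis at x = 0 (among the integer gridlines).
(c) Solving for integer coefficients yields p as stated.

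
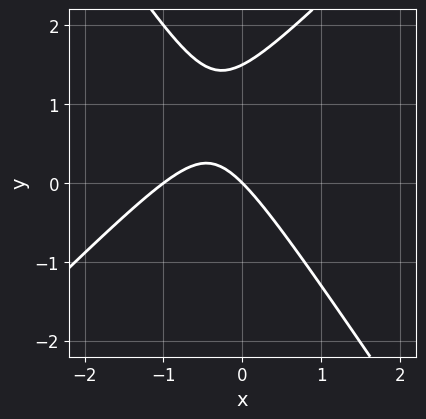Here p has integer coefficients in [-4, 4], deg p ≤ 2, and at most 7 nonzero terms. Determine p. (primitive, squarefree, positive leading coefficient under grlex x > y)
1. Degree: a generic line meets the curve in up to 2 points, so deg p = 2.
2. Observable constraints: one y-axis crossing is at y = 0; among the integer gridlines, it crosses the x-axis at x ∈ {-1, 0}.
3. The integer polynomial consistent with all of this is the stated p.

3*x^2 - x*y - 2*y^2 + 3*x + 3*y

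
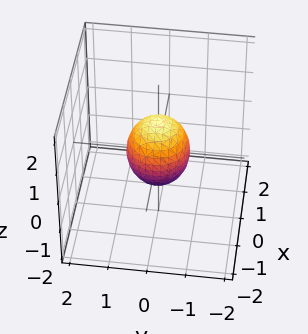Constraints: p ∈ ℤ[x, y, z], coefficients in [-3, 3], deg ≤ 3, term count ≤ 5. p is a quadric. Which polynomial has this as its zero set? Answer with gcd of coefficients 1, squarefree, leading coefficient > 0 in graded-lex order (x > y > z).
deg p = 2. Bounded and convex; a quadric.
Symmetries: every cross-section ⟂ z is a circle, so x, y appear only via x² + y²; it's symmetric under z → −z, forcing even powers of z.
Checking where it meets the axes: among the integer gridlines, it crosses the z-axis at z ∈ {-1, 1}; a circular section at z = 0 has radius between 0 and 1.
Assembling these constraints gives the stated polynomial.

3*x^2 + 3*y^2 + 2*z^2 - 2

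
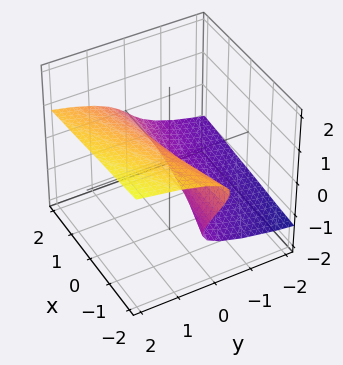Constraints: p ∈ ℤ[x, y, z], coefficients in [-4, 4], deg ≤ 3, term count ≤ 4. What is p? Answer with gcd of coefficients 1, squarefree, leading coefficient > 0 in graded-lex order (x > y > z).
3*z^3 + x*z - 2*y

(a) The degree is 3 — a generic line meets the surface in up to 3 points.
(b) From the axis intercepts and sections: one z-axis crossing is at z = 0; every point of the x-axis in the box is on the surface.
(c) Solving for integer coefficients yields p as stated.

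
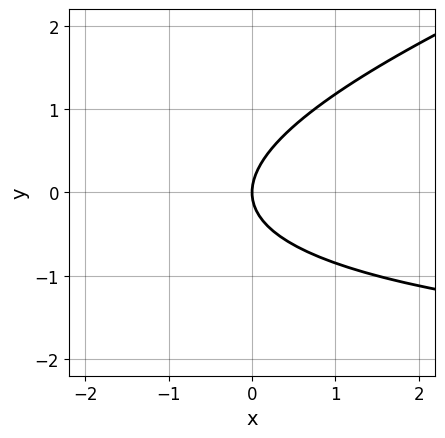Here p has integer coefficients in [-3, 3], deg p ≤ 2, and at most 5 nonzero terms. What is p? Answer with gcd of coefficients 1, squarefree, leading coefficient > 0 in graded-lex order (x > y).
x*y - 3*y^2 + 3*x

(a) The degree is 2 — a generic line meets the curve in up to 2 points.
(b) From the axis intercepts and sections: it crosses the x-axis at the gridline x = 0; it crosses the y-axis at the gridline y = 0.
(c) Fitting integer coefficients to these (and the overall shape) gives p.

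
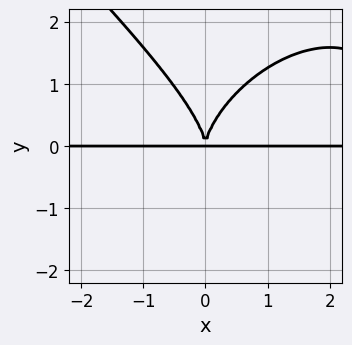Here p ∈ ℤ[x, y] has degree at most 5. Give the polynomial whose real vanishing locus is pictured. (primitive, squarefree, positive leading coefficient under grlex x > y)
x^3*y + y^4 - 3*x^2*y

1. Degree: no degree-3 curve has this shape, so deg p = 4.
2. Observable constraints: every point of the x-axis in the box is on the curve.
3. Solving for integer coefficients yields p as stated.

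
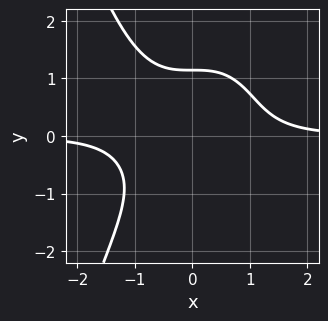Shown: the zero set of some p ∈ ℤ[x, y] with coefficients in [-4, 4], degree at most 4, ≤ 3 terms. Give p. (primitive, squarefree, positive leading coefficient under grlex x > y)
1. deg p = 4. A generic line meets the curve in up to 4 points.
2. Reading off the gridlines: it misses every integer gridline on the x-axis.
3. These observations pin down the coefficients.

3*x^3*y + 2*y^3 - 3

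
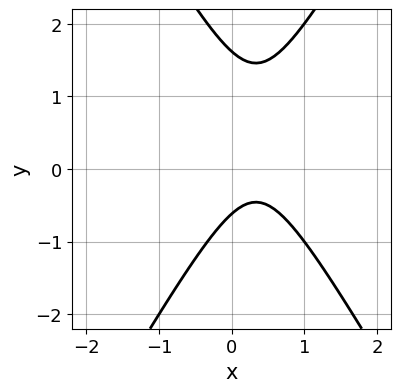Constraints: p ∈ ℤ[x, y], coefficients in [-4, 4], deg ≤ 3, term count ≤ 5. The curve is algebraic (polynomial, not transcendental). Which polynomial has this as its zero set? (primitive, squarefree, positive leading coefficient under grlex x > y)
3*x^2 - y^2 - 2*x + y + 1

The degree is 2 — no degree-1 curve has this shape.
From the axis intercepts and sections: the curve avoids every integer x-axis point in the box.
Matching integer coefficients to the picture gives p.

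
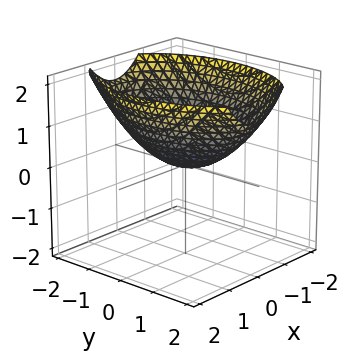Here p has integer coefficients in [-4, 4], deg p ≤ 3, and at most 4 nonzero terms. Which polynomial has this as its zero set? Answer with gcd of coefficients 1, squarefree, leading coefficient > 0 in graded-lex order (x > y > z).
(a) Degree: a single bowl opening along one axis; a quadric, so deg p = 2.
(b) Symmetries: the x ↦ −x reflection is a symmetry, so x appears only in even powers; the y ↦ −y reflection is a symmetry, so y appears only in even powers.
(c) Checking where it meets the axes: it meets the z-axis at z = 0 (among the integer gridlines); it crosses the y-axis at the gridline y = 0.
(d) Fitting integer coefficients to these (and the overall shape) gives p.

2*x^2 + y^2 - 3*z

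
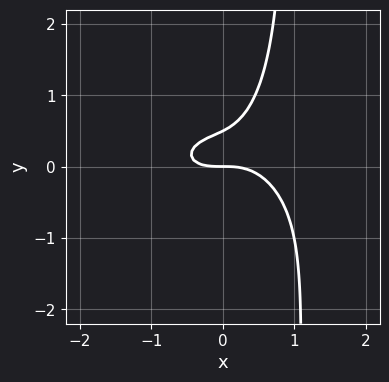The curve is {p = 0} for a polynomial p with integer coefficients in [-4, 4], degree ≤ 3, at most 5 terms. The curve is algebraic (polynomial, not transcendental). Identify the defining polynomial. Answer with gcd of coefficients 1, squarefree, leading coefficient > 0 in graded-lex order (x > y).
1. Degree: the shape is more complex than any degree-2 curve, so deg p = 3.
2. Against the integer gridlines: it crosses the y-axis at the gridline y = 0; one x-axis crossing is at x = 0.
3. Fitting integer coefficients to these (and the overall shape) gives p.

x^3 + 2*x*y^2 - 2*y^2 + y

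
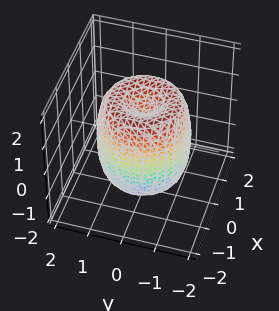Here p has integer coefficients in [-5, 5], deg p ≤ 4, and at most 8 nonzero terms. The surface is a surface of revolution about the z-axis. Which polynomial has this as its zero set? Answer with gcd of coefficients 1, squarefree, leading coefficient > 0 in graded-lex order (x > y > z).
2*x^4 + 4*x^2*y^2 + 2*y^4 - 3*x^2 - 3*y^2 + z^2 - 1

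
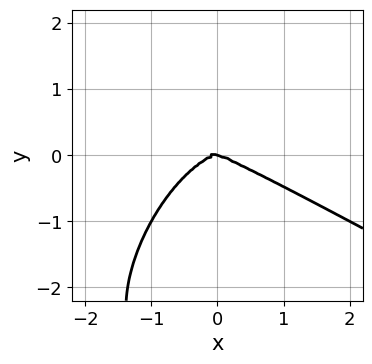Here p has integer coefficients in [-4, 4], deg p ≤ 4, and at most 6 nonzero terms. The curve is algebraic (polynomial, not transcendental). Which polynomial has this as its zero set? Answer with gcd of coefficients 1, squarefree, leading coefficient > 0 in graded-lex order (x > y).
(a) The degree is 4 — a generic line meets the curve in up to 4 points.
(b) Reading off the gridlines: it meets the y-axis at y = 0 (among the integer gridlines); it meets the x-axis at x = 0 (among the integer gridlines).
(c) Solving for integer coefficients yields p as stated.

x^4 + 2*x^3*y + y^4 + x*y^2 + 3*y^3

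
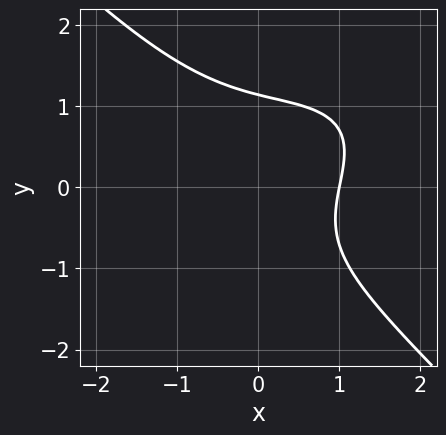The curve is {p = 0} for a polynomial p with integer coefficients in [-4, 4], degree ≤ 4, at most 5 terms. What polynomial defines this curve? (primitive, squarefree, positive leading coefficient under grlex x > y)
x^3 - x^2*y + 2*y^3 + 2*x - 3

First, degree: a generic line meets the curve in up to 3 points, so deg p = 3.
Next, checking where it meets the axes: one x-axis crossing is at x = 1.
Finally, putting this together gives p.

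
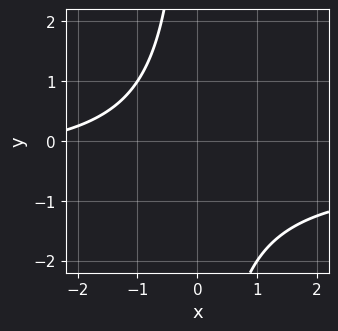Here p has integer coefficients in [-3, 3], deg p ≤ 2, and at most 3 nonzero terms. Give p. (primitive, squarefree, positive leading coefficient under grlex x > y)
2*x*y + x + 3

First, degree: a generic line meets the curve in up to 2 points, so deg p = 2.
Then, checking where it meets the axes: the curve avoids every integer x-axis point in the box; it misses every integer gridline on the y-axis.
Finally, these observations pin down the coefficients.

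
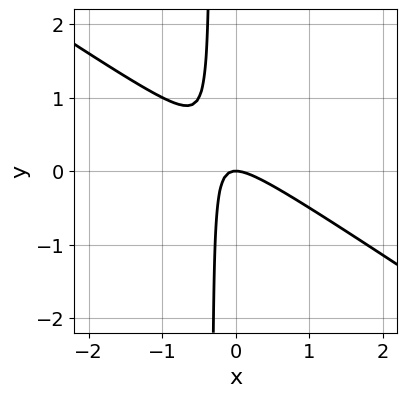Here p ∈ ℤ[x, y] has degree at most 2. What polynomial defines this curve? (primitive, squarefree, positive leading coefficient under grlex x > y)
2*x^2 + 3*x*y + y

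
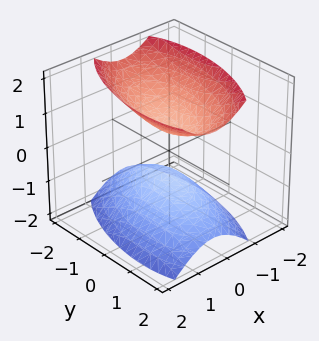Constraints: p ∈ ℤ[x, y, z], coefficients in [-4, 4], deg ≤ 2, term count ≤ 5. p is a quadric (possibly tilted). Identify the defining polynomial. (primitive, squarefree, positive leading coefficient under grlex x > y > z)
(a) The picture has 2 separate pieces. They look like related sheets of one shape, so recover p as a whole.
(b) deg p = 2. The shape is more complex than any degree-1 surface.
(c) Observable constraints: no x-intercept at any integer in the box; the surface avoids every integer y-axis point in the box.
(d) Together with the visible shape, these determine p as stated.

3*x^2 - x*y + y^2 - 2*z^2 + 1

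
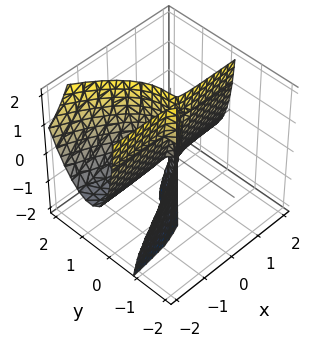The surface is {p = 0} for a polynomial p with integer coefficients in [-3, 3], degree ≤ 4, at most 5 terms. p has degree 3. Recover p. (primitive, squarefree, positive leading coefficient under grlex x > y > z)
2*x*y*z + 3*y^3 + 3*x*y + x*z

First, the degree is 3 — the shape is more complex than any degree-2 surface.
Next, reading off the gridlines: it meets the y-axis at y = 0 (among the integer gridlines); every point of the z-axis in the box is on the surface; every point of the x-axis in the box is on the surface.
Finally, assembling these constraints gives the stated polynomial.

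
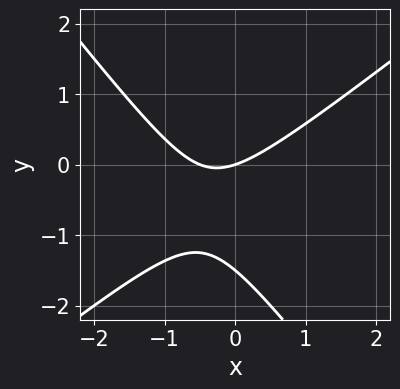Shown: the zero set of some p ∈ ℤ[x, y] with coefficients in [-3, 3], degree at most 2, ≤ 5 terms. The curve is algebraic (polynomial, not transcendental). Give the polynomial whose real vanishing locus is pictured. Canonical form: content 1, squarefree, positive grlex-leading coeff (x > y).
2*x^2 - x*y - 2*y^2 + x - 3*y

1. deg p = 2. No degree-1 curve has this shape.
2. Reading off the gridlines: it crosses the x-axis at the gridline x = 0; it meets the y-axis at y = 0 (among the integer gridlines).
3. Matching integer coefficients to the picture gives p.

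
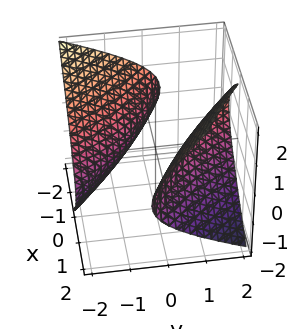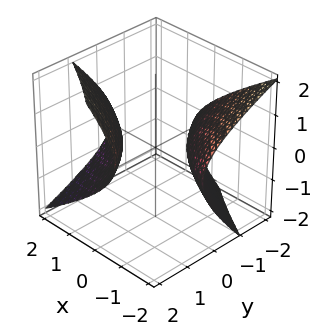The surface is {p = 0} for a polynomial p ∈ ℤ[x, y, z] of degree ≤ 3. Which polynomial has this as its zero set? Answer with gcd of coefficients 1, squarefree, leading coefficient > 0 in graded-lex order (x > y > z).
First, the picture has 2 separate pieces.
Next, deg p = 2.
Next, from the visible intercepts: it misses every integer gridline on the z-axis.
Finally, solving for integer coefficients yields p as stated.

x^2 + 3*x*y + y^2 + 2*y*z - 3*z^2 - 2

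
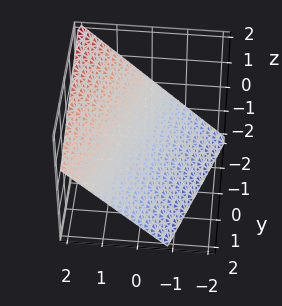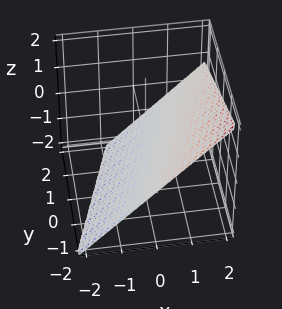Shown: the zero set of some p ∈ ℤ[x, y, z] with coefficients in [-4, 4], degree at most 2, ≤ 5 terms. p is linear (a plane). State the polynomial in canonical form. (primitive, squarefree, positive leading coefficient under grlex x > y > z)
1. The degree is 1 — every cross-section is a straight line — this is a plane.
2. From the visible intercepts: it crosses the y-axis at the gridline y = -2.
3. Solving for integer coefficients yields p as stated.

3*x - y - 3*z - 2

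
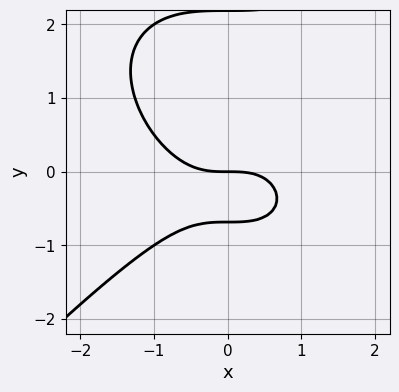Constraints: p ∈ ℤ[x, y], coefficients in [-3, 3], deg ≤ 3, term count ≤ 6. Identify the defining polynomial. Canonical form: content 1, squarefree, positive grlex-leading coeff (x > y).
(a) Degree: the shape is more complex than any degree-2 curve, so deg p = 3.
(b) Checking where it meets the axes: it meets the x-axis at x = 0 (among the integer gridlines); it crosses the y-axis at the gridline y = 0.
(c) These observations pin down the coefficients.

2*x^3 - 2*y^3 + 3*y^2 + 3*y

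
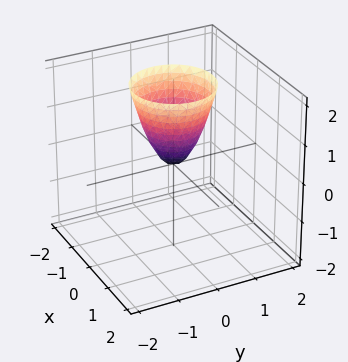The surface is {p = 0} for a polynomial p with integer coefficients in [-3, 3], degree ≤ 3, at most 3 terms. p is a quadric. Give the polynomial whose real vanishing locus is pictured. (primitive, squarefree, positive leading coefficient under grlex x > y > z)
First, deg p = 2.
Then, symmetries: the z-axis is an axis of rotation, so x and y enter only as x² + y².
Next, checking where it meets the axes: it meets the y-axis at y = 0 (among the integer gridlines); it meets the z-axis at z = 0 (among the integer gridlines); it meets the x-axis at x = 0 (among the integer gridlines).
Finally, these observations pin down the coefficients.

2*x^2 + 2*y^2 - z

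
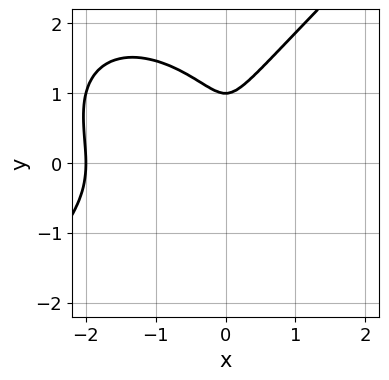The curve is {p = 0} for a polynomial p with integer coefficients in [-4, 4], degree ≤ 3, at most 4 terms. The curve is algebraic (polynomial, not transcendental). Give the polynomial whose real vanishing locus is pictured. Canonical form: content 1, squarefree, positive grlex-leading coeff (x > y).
x^3 - y^3 + 2*x^2 + y^2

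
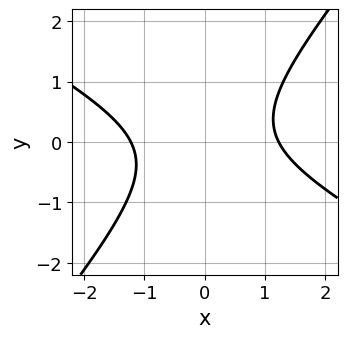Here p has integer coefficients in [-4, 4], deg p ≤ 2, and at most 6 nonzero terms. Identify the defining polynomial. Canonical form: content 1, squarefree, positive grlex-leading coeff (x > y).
First, the degree is 2 — a generic line meets the curve in up to 2 points.
Then, from the visible intercepts: it misses every integer gridline on the y-axis.
Finally, solving for integer coefficients yields p as stated.

2*x^2 + 2*x*y - 3*y^2 - 3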